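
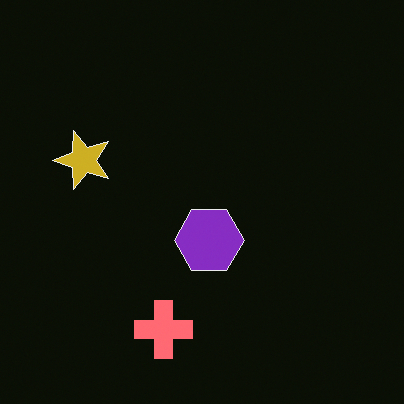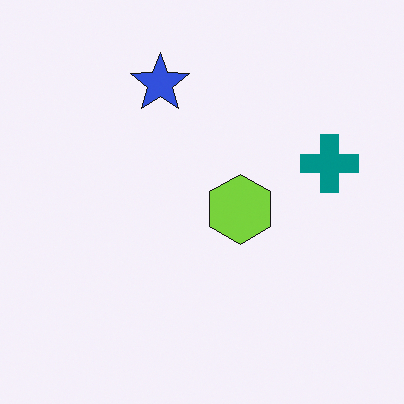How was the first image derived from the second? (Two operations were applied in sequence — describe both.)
The image was transposed (reflected across the top-left ↔ bottom-right diagonal), then color-inverted (negative).

Shapes have swapped their row and column positions — what was in the top-right is now in the bottom-left — a diagonal reflection. The light background has become dark and every shape's color is its complement — a photographic negative.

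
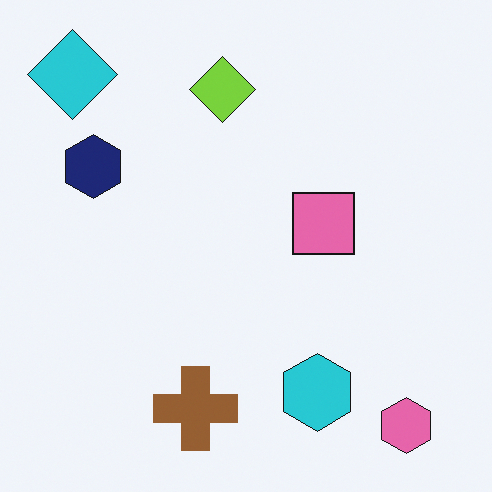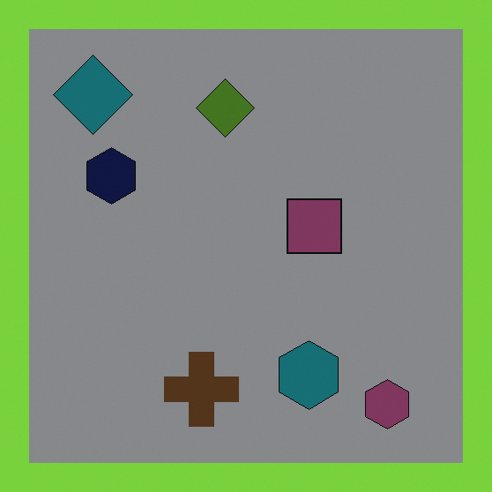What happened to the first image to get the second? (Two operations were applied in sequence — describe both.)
It was darkened a lot, then framed with a lime border.

Every pixel — background and shapes alike — is uniformly darkened. A solid lime frame runs around the edge of the second image, with the content slightly shrunk inside it.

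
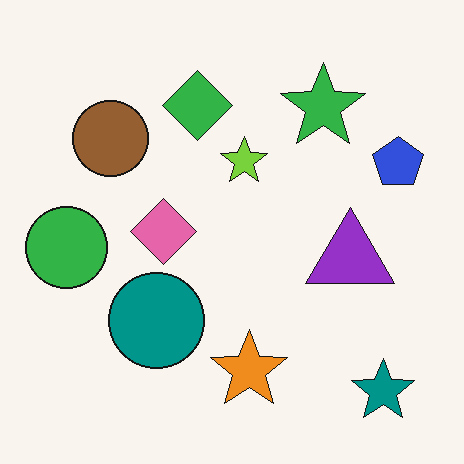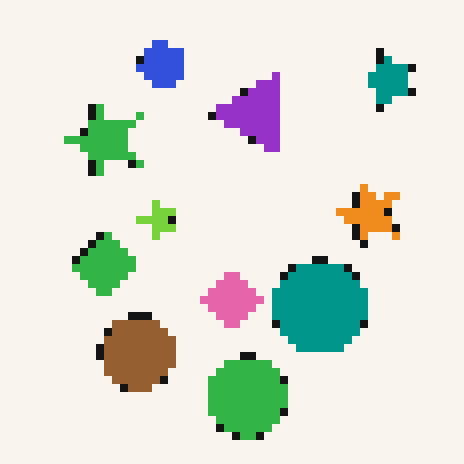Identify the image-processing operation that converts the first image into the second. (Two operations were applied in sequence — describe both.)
The image was rotated 90° counter-clockwise, then moderately pixelated.

The teal star sits in the bottom-right of the first image and the top-right of the second — consistent with a whole-image 90° counter-clockwise rotation. Shapes are reduced to large square blocks; fine edges and outlines are lost — a downscale-then-upscale (mosaic) effect.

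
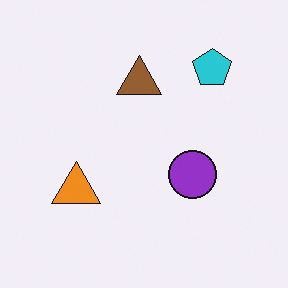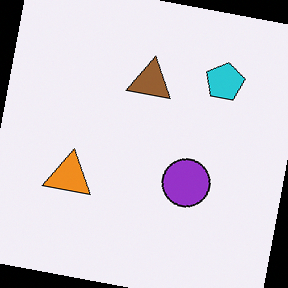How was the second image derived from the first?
Rotated clockwise by a slight angle.

Every shape is tilted by the same angle and the image corners show triangular fill wedges — a whole-image rotation by a non-right angle.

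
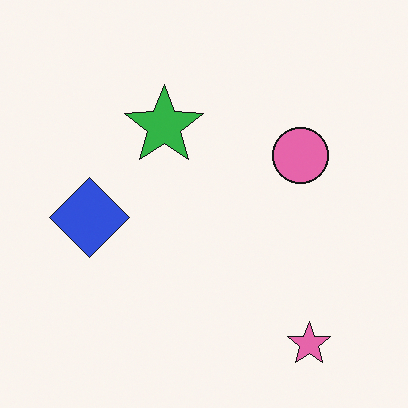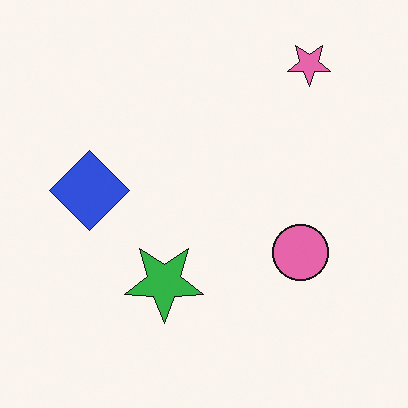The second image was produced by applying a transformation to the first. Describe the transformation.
Flipped vertically (top ↔ bottom).

The pink star is in the bottom-right of the first image and the top-right of the second — shapes on opposite sides of the horizontal midline have swapped in a mirror flip.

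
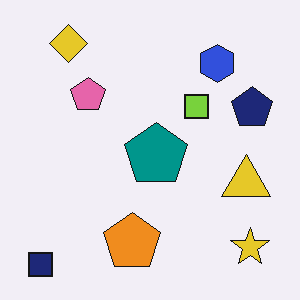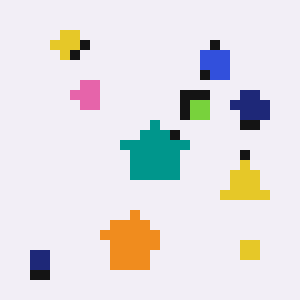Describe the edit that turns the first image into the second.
The second image is the first heavily pixelated into large blocks.

Shapes are reduced to large square blocks; fine edges and outlines are lost — a downscale-then-upscale (mosaic) effect.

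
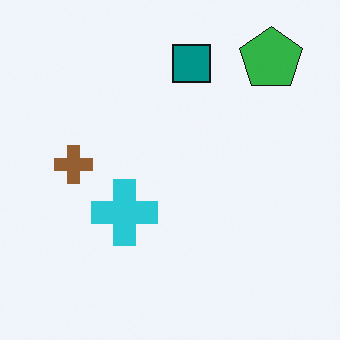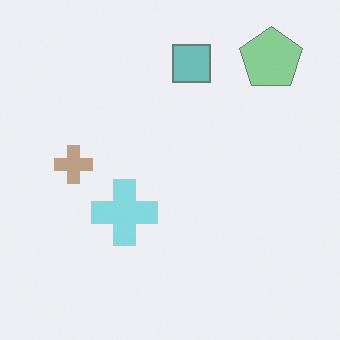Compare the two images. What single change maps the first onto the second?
The image was washed out (contrast reduced).

Tones are pushed toward mid-grey across the whole image — a global contrast change.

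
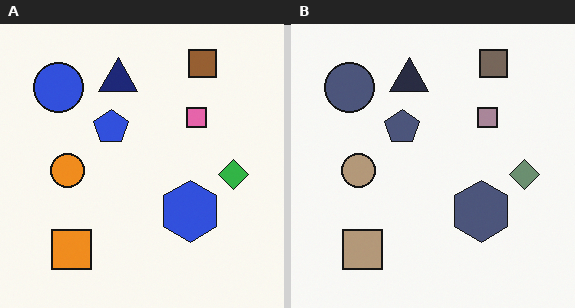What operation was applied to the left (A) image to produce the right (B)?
Made much more muted (saturation change).

All colors are more muted and greyish — a global saturation change.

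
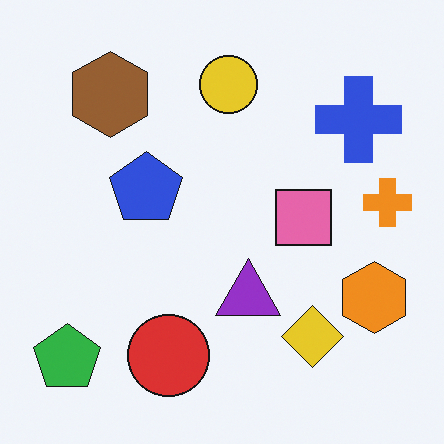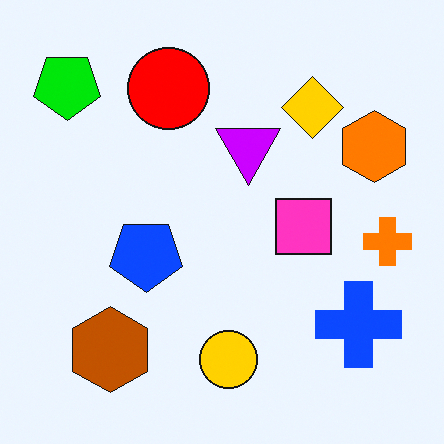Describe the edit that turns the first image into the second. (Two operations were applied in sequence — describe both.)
The second image is the first flipped vertically (top ↔ bottom), then made much more vivid (saturation change).

The yellow circle is in the top of the first image and the bottom of the second — shapes on opposite sides of the horizontal midline have swapped in a mirror flip. All colors are more vivid — a global saturation change.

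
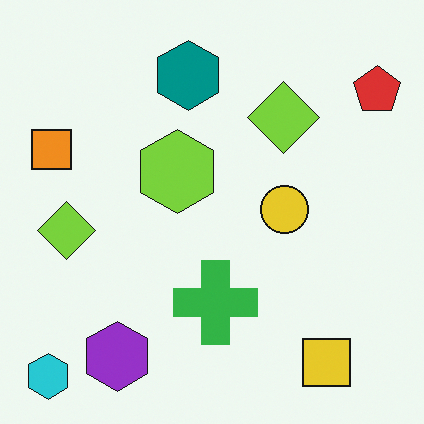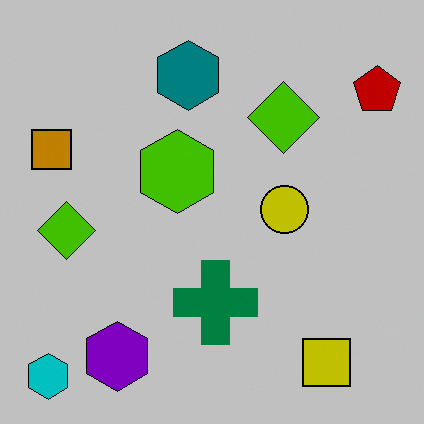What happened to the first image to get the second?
The second image is the first aggressively posterized.

Each flat color has snapped to a coarser quantized level — most visibly, the near-white background has dropped to a flat grey.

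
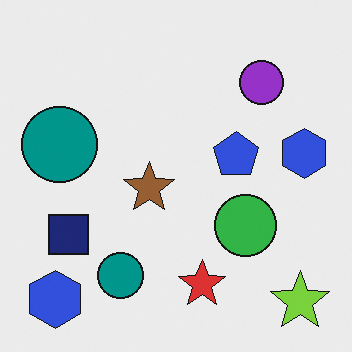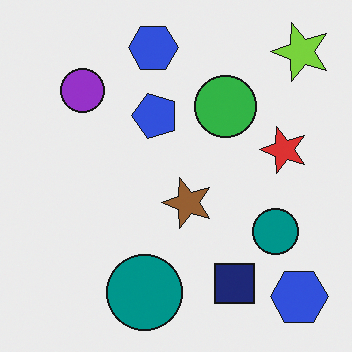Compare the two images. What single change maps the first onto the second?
The second image is the first rotated 90° counter-clockwise.

The lime star sits in the bottom-right of the first image and the top-right of the second — consistent with a whole-image 90° counter-clockwise rotation.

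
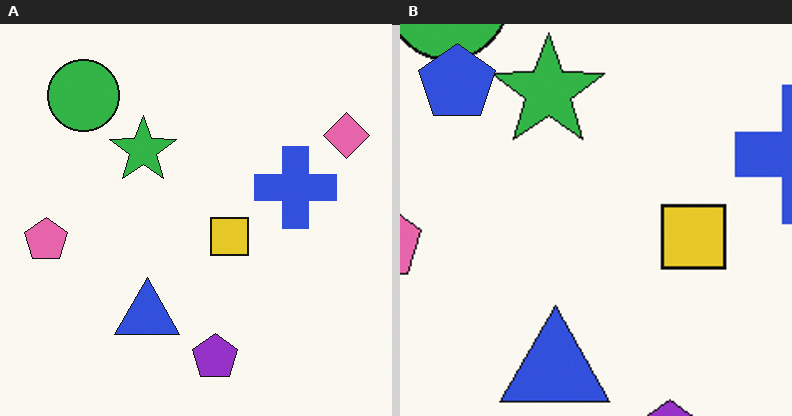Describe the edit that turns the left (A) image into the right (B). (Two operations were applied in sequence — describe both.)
The right (B) image is the left (A) cropped to a noticeably smaller region and rescaled, then overlaid with an additional blue pentagon.

The visible shapes are larger and the field of view is narrower; shapes near the original edges may be partly or wholly outside the frame — a crop-and-rescale. A blue pentagon appears in the right (B) image that is absent from the left (A).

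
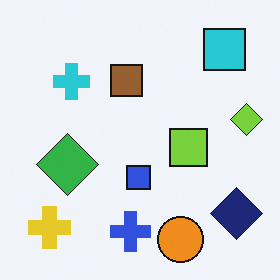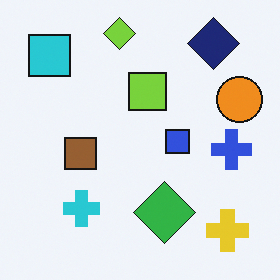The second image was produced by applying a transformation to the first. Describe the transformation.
The image was rotated 90° counter-clockwise.

The yellow cross sits in the bottom-left of the first image and the bottom-right of the second — consistent with a whole-image 90° counter-clockwise rotation.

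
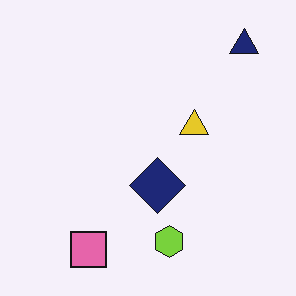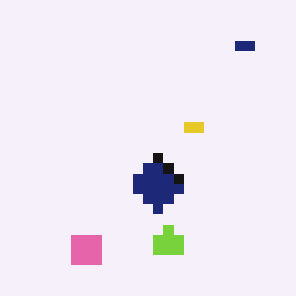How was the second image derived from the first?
The image was heavily pixelated into large blocks.

Shapes are reduced to large square blocks; fine edges and outlines are lost — a downscale-then-upscale (mosaic) effect.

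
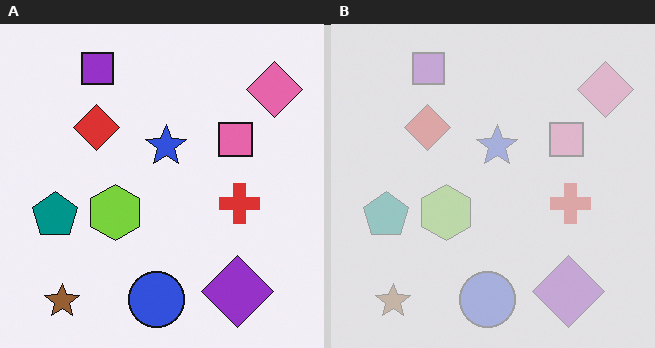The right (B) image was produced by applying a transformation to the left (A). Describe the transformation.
Given much lower contrast.

Tones are pushed toward mid-grey across the whole image — a global contrast change.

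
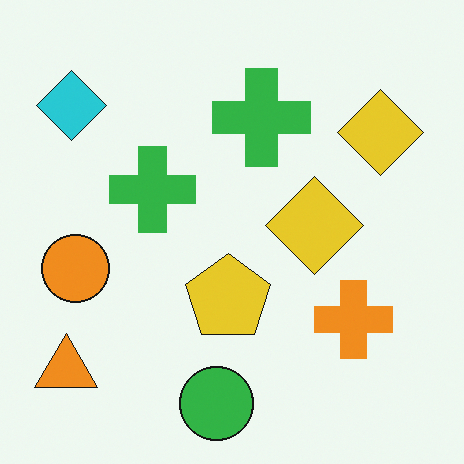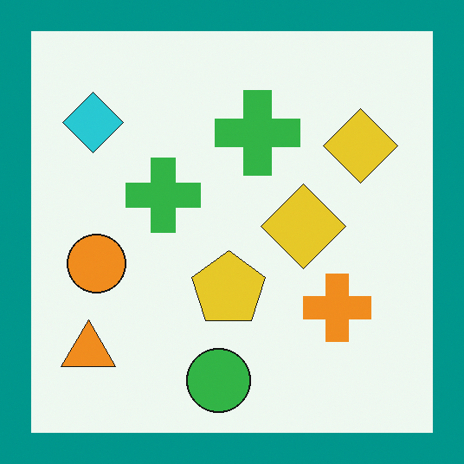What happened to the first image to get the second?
The image was framed with a teal border.

A solid teal frame runs around the edge of the second image, with the content slightly shrunk inside it.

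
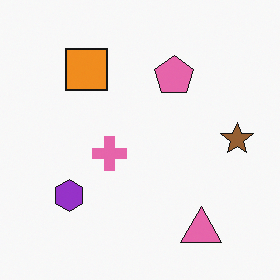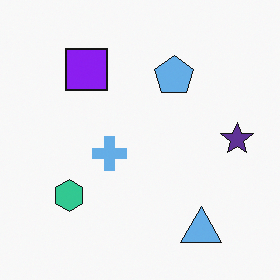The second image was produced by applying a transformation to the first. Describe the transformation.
It was hue-shifted through roughly half the color wheel.

Every shape's color has rotated by the same amount around the hue wheel — a uniform hue shift.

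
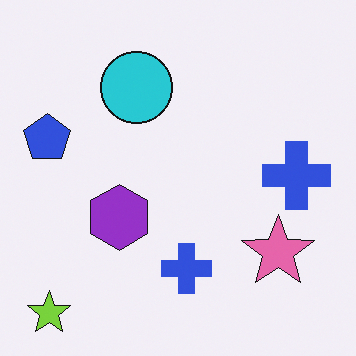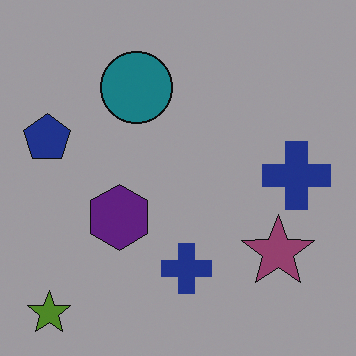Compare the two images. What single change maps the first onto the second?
This is the original image noticeably darkened.

Every pixel — background and shapes alike — is uniformly darkened.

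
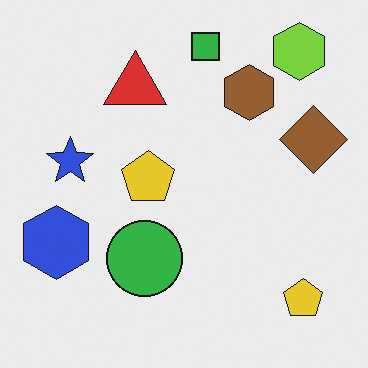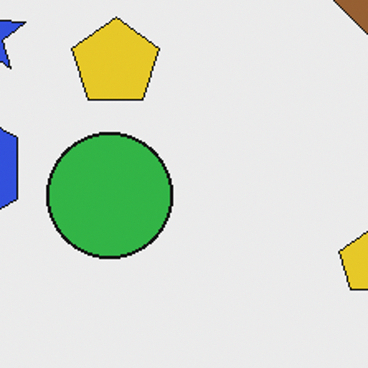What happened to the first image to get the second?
Cropped tightly and scaled back up.

The visible shapes are larger and the field of view is narrower; shapes near the original edges may be partly or wholly outside the frame — a crop-and-rescale.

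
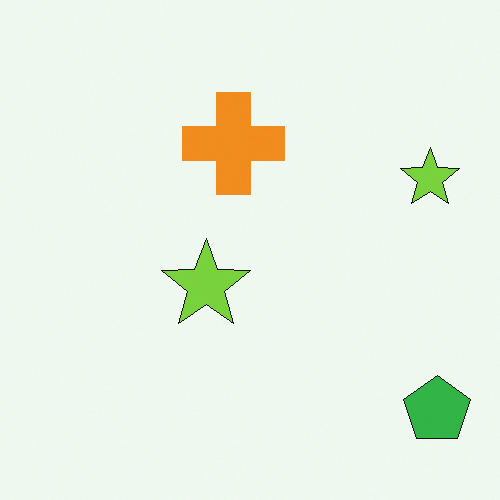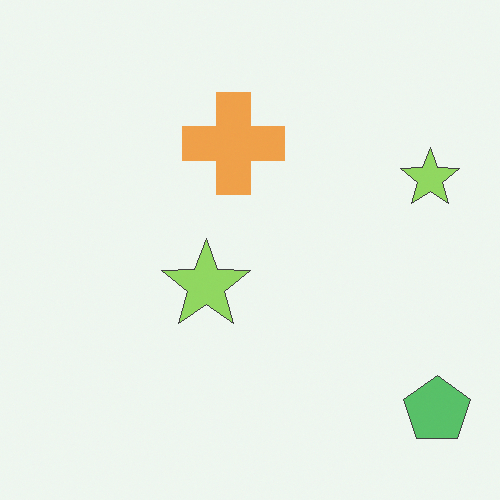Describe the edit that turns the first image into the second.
The second image is the first given slightly reduced contrast.

Tones are pushed toward mid-grey across the whole image — a global contrast change.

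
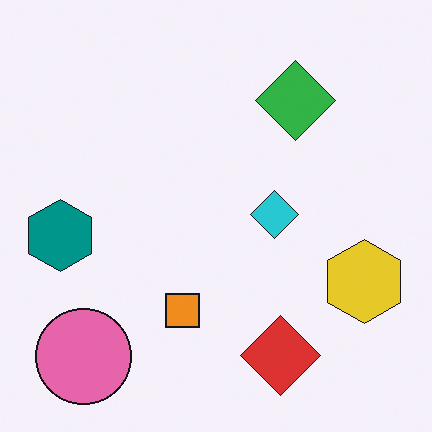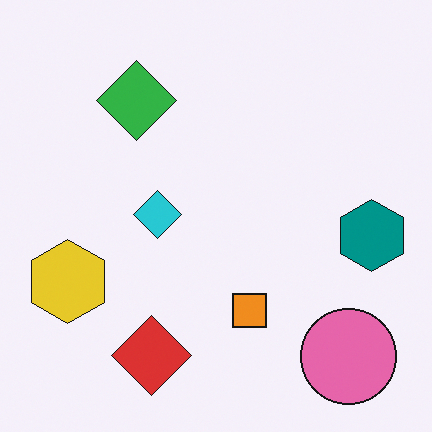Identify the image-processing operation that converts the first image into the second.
The second image is the first flipped horizontally (left ↔ right).

The teal hexagon is in the left of the first image and the right of the second — shapes on opposite sides of the vertical midline have swapped in a mirror flip.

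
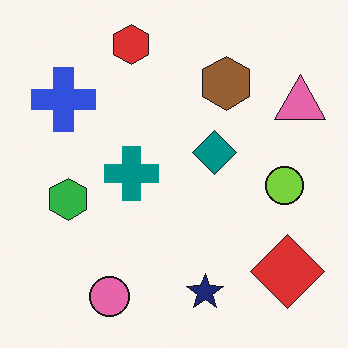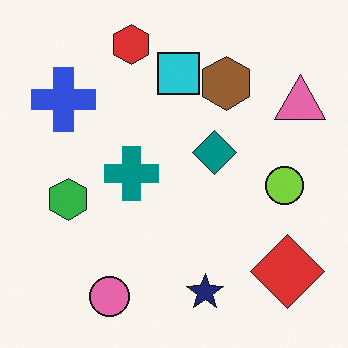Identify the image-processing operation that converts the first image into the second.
Overlaid with an additional cyan square.

A cyan square appears in the second image that is absent from the first.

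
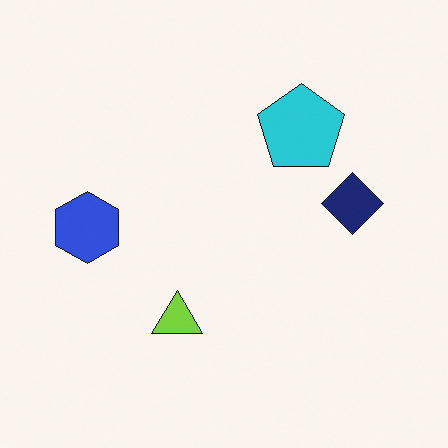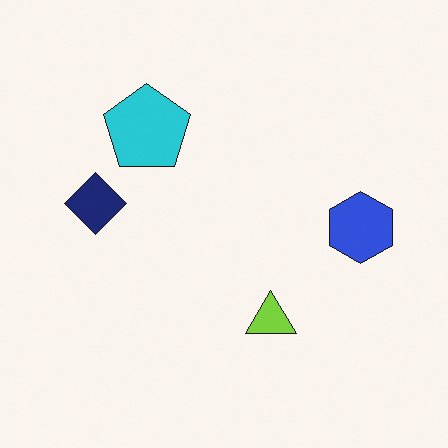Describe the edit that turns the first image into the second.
The image was flipped horizontally (left ↔ right).

The blue hexagon is in the left of the first image and the right of the second — shapes on opposite sides of the vertical midline have swapped in a mirror flip.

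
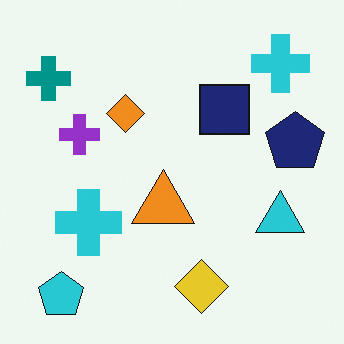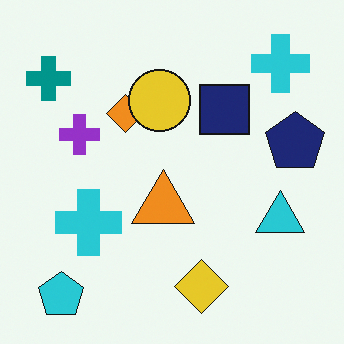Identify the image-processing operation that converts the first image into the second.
It was overlaid with an additional yellow circle.

A yellow circle appears in the second image that is absent from the first.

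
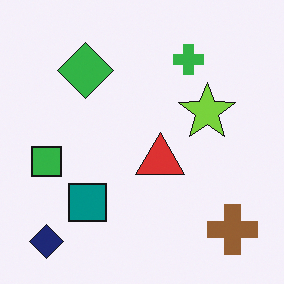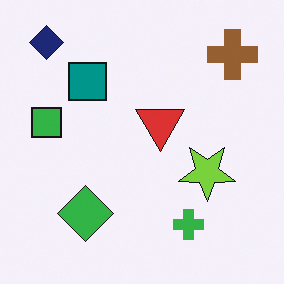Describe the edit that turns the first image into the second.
The image was flipped vertically (top ↔ bottom).

The navy diamond is in the bottom-left of the first image and the top-left of the second — shapes on opposite sides of the horizontal midline have swapped in a mirror flip.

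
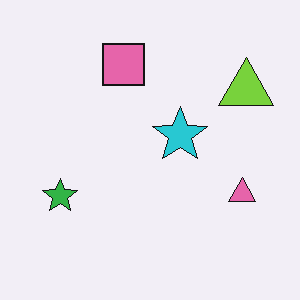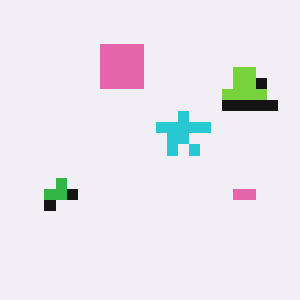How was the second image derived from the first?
The image was heavily pixelated into large blocks.

Shapes are reduced to large square blocks; fine edges and outlines are lost — a downscale-then-upscale (mosaic) effect.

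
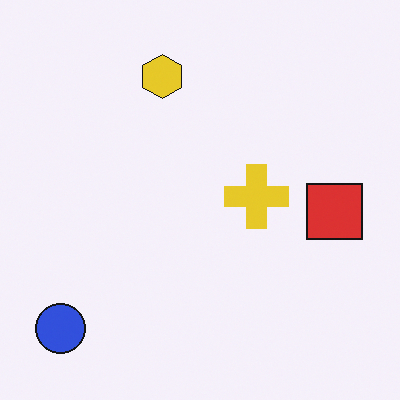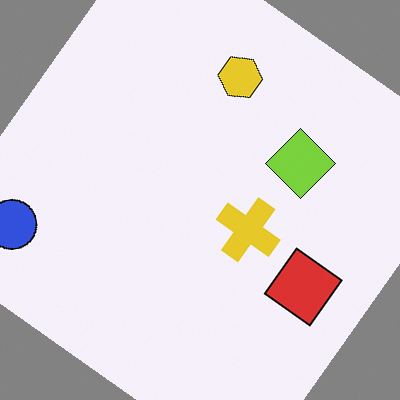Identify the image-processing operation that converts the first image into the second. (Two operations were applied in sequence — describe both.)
The image was rotated clockwise by a large amount — several tens of degrees, then overlaid with an additional lime diamond.

Every shape is tilted by the same angle and the image corners show triangular fill wedges — a whole-image rotation by a non-right angle. A lime diamond appears in the second image that is absent from the first.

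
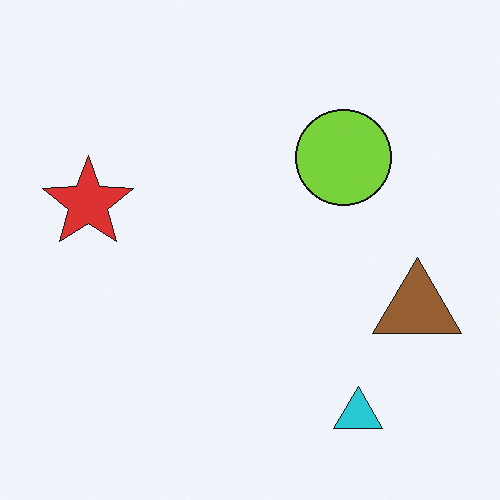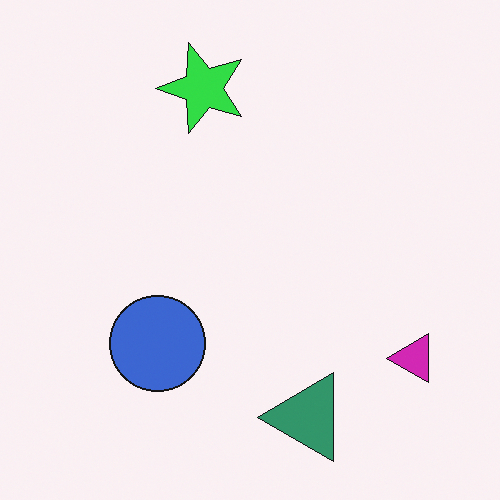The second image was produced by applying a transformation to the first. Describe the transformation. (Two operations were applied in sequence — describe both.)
It was transposed (reflected across the top-left ↔ bottom-right diagonal), then hue-shifted by a moderate amount.

Shapes have swapped their row and column positions — what was in the top-right is now in the bottom-left — a diagonal reflection. Every shape's color has rotated by the same amount around the hue wheel — a uniform hue shift.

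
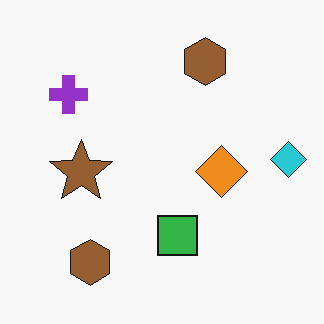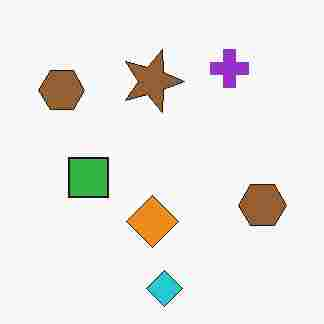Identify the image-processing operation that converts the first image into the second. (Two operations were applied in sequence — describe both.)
It was rotated 90° clockwise, then heavily JPEG-compressed with obvious blocking artifacts.

The cyan diamond sits in the right of the first image and the bottom of the second — consistent with a whole-image 90° clockwise rotation. Blocky 8×8 compression artifacts appear around shape edges and the flat background shows ringing — characteristic JPEG degradation.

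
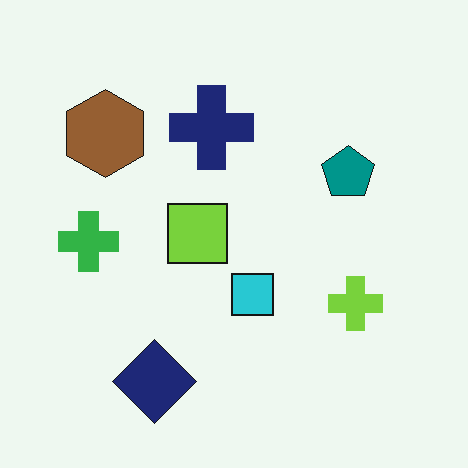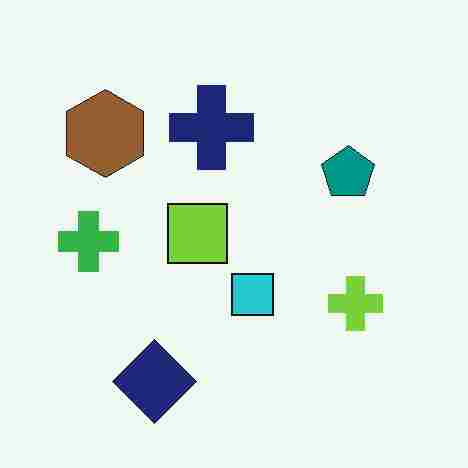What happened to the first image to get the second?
The transformation is: degraded with heavy JPEG compression.

Blocky 8×8 compression artifacts appear around shape edges and the flat background shows ringing — characteristic JPEG degradation.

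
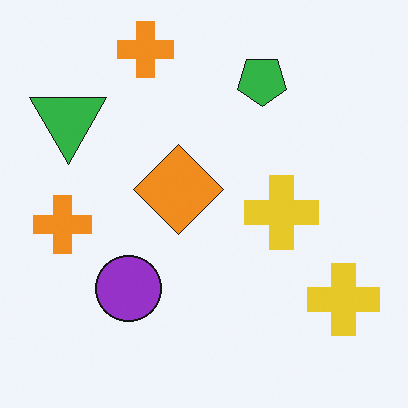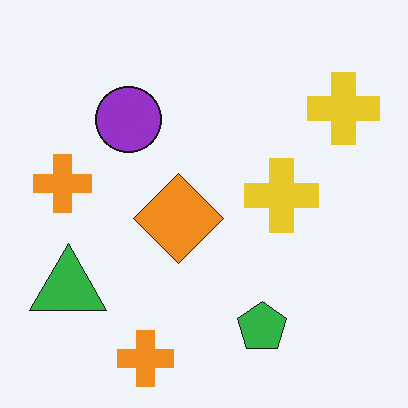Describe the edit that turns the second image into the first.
This is the original image flipped vertically (top ↔ bottom).

The green pentagon is in the bottom of the second image and the top of the first — shapes on opposite sides of the horizontal midline have swapped in a mirror flip.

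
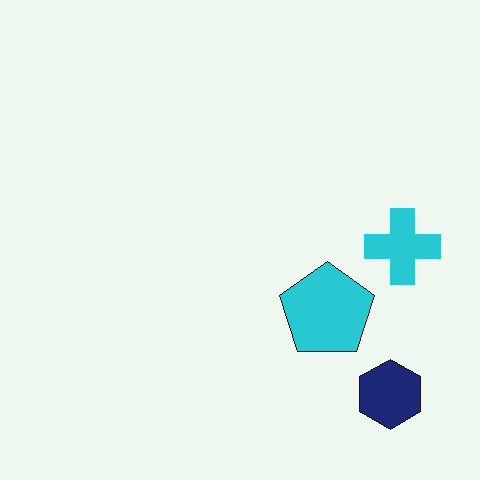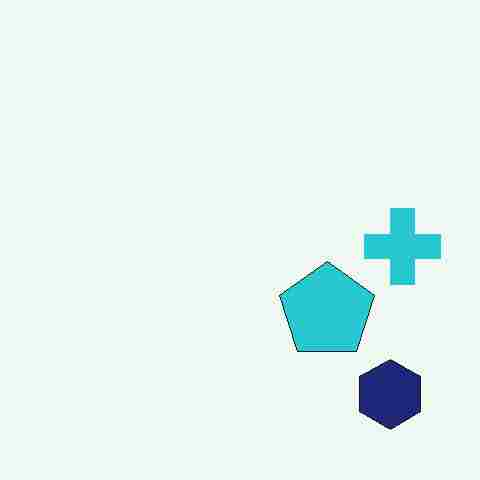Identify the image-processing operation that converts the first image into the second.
The transformation is: heavily JPEG-compressed with obvious blocking artifacts.

Blocky 8×8 compression artifacts appear around shape edges and the flat background shows ringing — characteristic JPEG degradation.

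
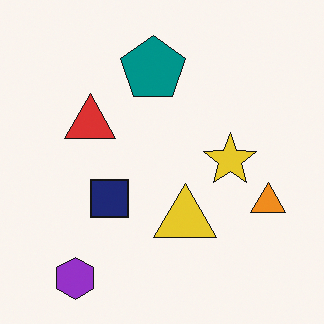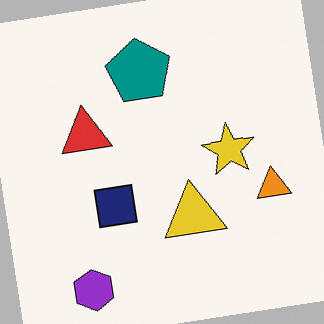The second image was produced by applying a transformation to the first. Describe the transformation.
It was rotated counter-clockwise by a small amount.

Every shape is tilted by the same angle and the image corners show triangular fill wedges — a whole-image rotation by a non-right angle.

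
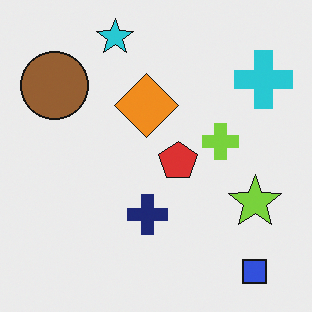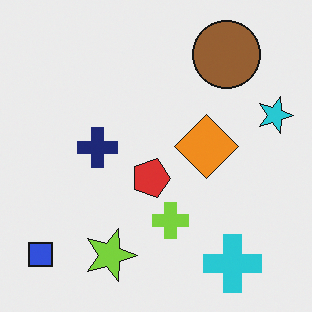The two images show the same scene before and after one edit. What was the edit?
The image was rotated 90° clockwise.

The blue square sits in the bottom-right of the first image and the bottom-left of the second — consistent with a whole-image 90° clockwise rotation.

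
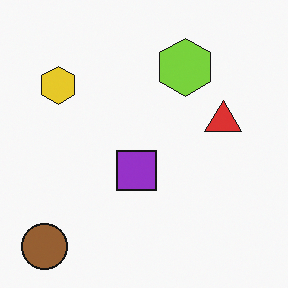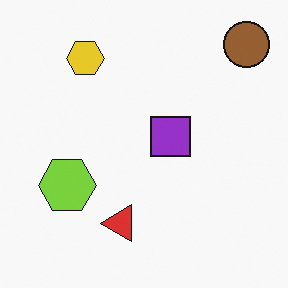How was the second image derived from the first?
The transformation is: transposed (reflected across the top-left ↔ bottom-right diagonal).

Shapes have swapped their row and column positions — what was in the top-right is now in the bottom-left — a diagonal reflection.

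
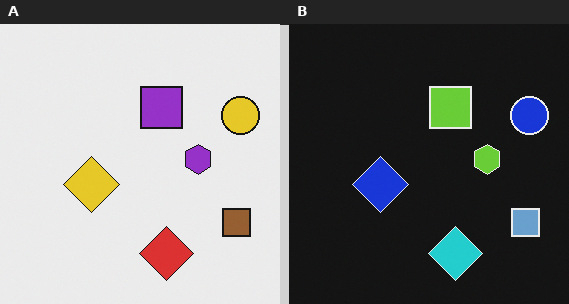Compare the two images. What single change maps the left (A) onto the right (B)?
The image was color-inverted (negative).

The light background has become dark and every shape's color is its complement — a photographic negative.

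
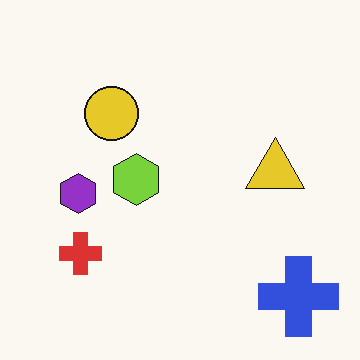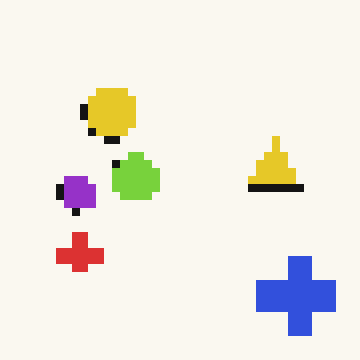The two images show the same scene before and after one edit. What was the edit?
Pixelated into visible square blocks.

Shapes are reduced to large square blocks; fine edges and outlines are lost — a downscale-then-upscale (mosaic) effect.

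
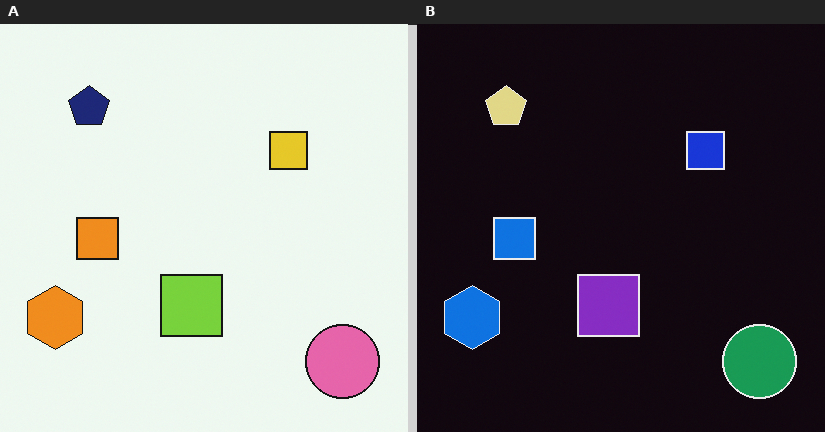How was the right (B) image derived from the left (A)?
The transformation is: color-inverted (negative).

The light background has become dark and every shape's color is its complement — a photographic negative.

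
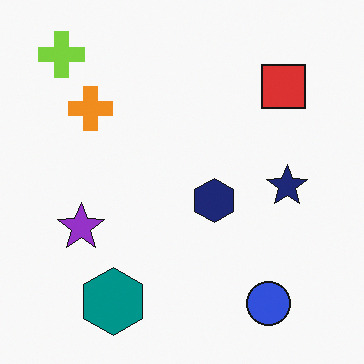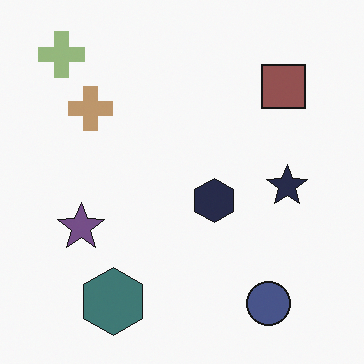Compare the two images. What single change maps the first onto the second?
Made much more muted (saturation change).

All colors are more muted and greyish — a global saturation change.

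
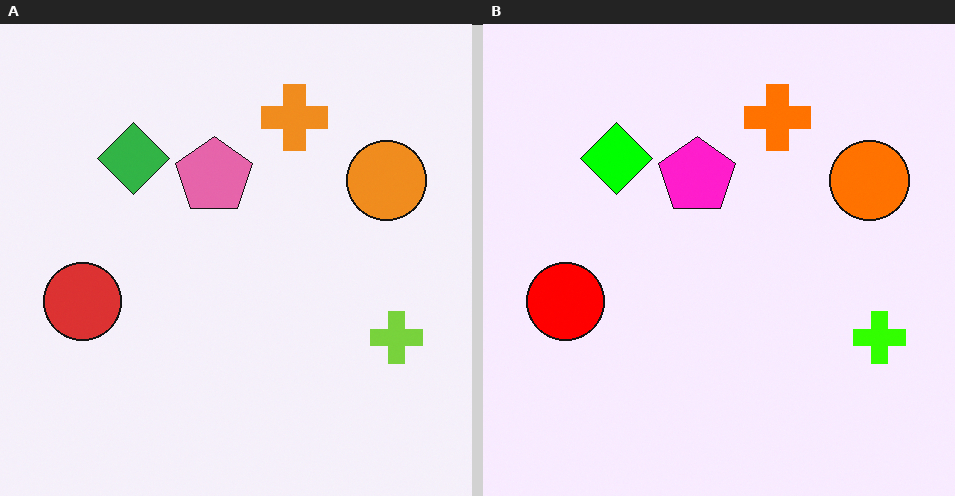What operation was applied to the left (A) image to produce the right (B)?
The right (B) image is the left (A) heavily oversaturated.

All colors are more vivid — a global saturation change.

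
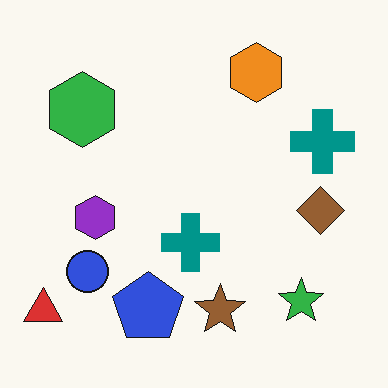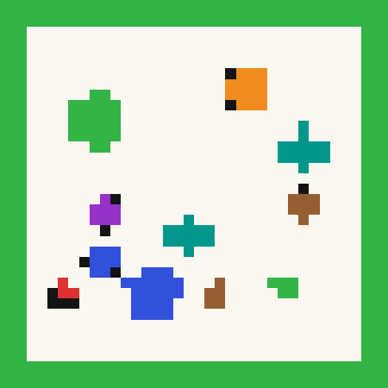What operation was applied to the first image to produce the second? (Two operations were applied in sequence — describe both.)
The transformation is: heavily pixelated into large blocks, then framed with a green border.

Shapes are reduced to large square blocks; fine edges and outlines are lost — a downscale-then-upscale (mosaic) effect. A solid green frame runs around the edge of the second image, with the content slightly shrunk inside it.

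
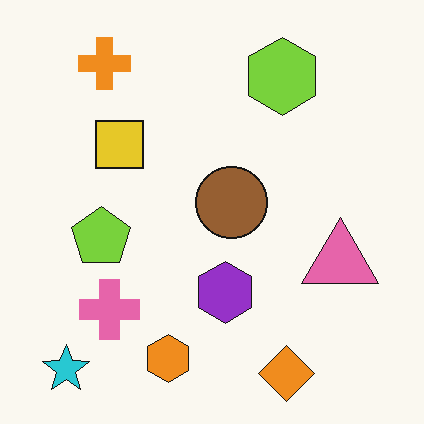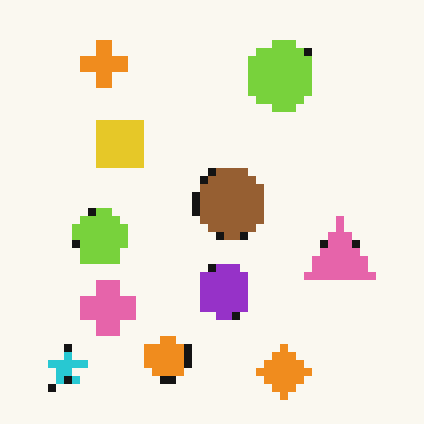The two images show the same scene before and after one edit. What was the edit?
It was pixelated into visible square blocks.

Shapes are reduced to large square blocks; fine edges and outlines are lost — a downscale-then-upscale (mosaic) effect.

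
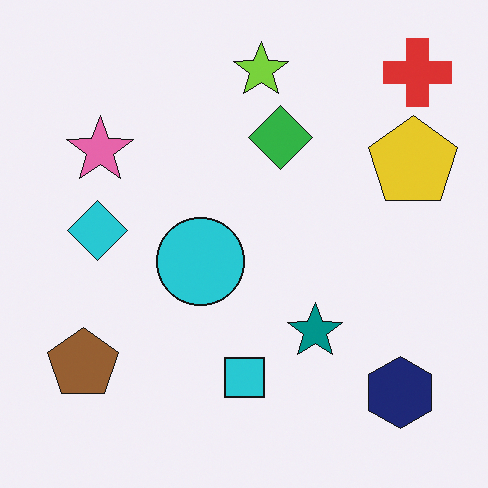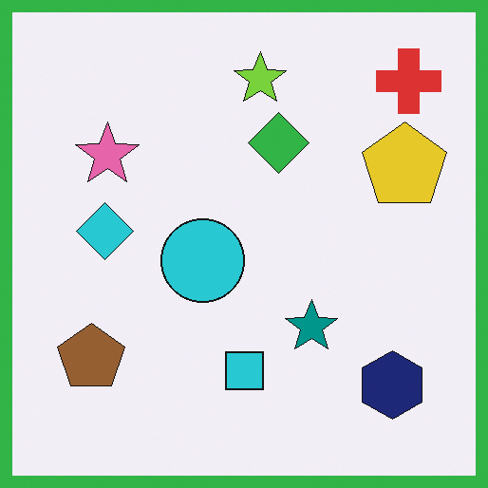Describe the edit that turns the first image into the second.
Framed with a green border.

A solid green frame runs around the edge of the second image, with the content slightly shrunk inside it.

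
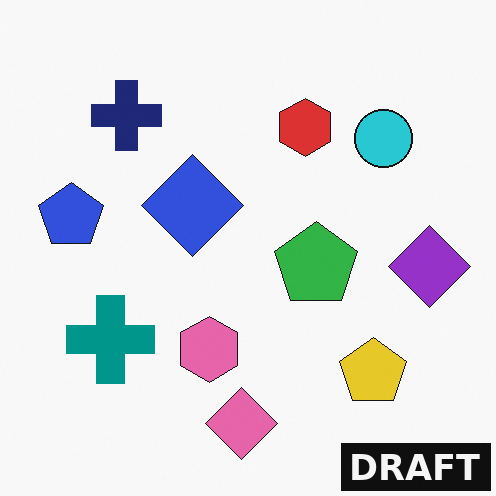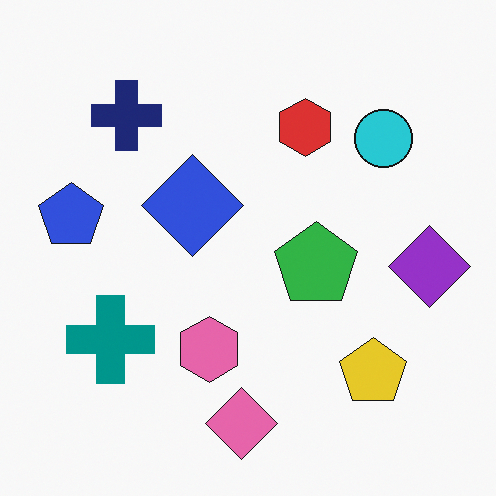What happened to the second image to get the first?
The image was watermarked with the text "DRAFT" in the lower-right corner.

A dark label reading "DRAFT" appears in the lower-right corner.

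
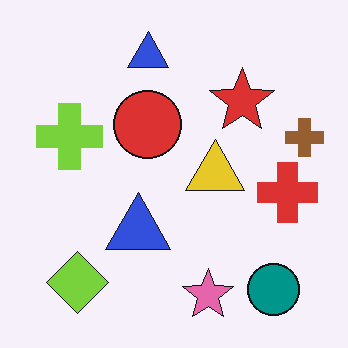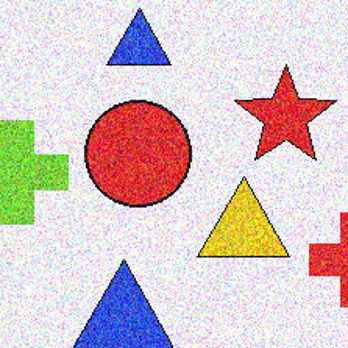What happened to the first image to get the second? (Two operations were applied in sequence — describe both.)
Degraded with heavy additive noise, then cropped slightly and scaled back up.

Random speckle covers the whole image, including the flat background. The visible shapes are larger and the field of view is narrower; shapes near the original edges may be partly or wholly outside the frame — a crop-and-rescale.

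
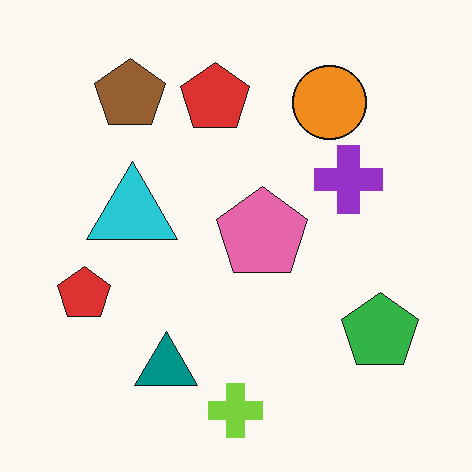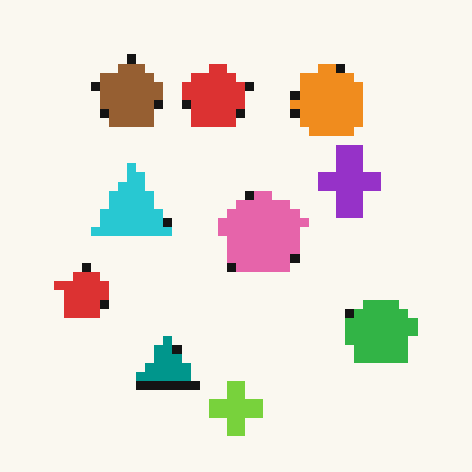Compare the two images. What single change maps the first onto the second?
This is the original image heavily pixelated into large blocks.

Shapes are reduced to large square blocks; fine edges and outlines are lost — a downscale-then-upscale (mosaic) effect.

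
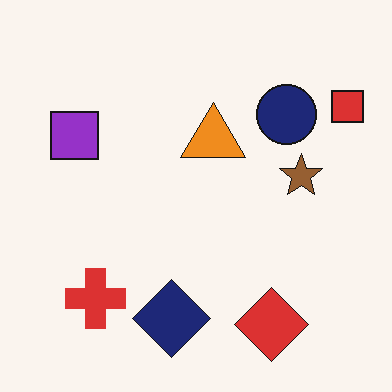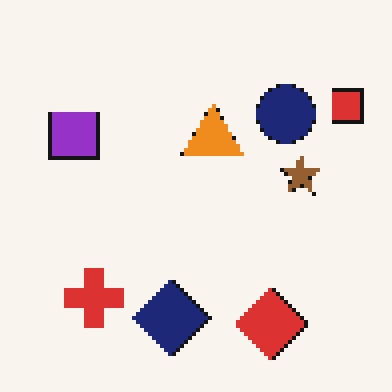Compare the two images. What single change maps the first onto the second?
The transformation is: lightly pixelated (a mild mosaic effect).

Shapes are reduced to large square blocks; fine edges and outlines are lost — a downscale-then-upscale (mosaic) effect.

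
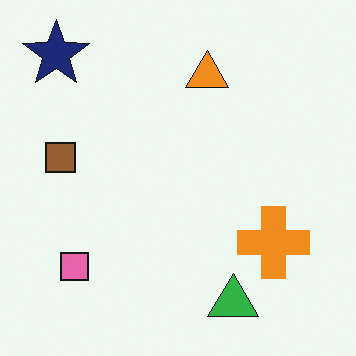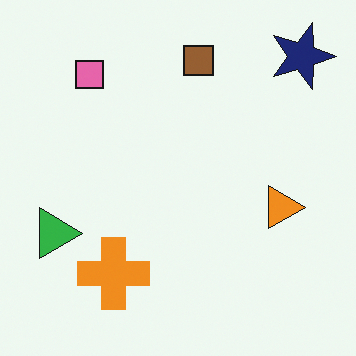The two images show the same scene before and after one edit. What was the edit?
It was rotated 90° clockwise.

The navy star sits in the top-left of the first image and the top-right of the second — consistent with a whole-image 90° clockwise rotation.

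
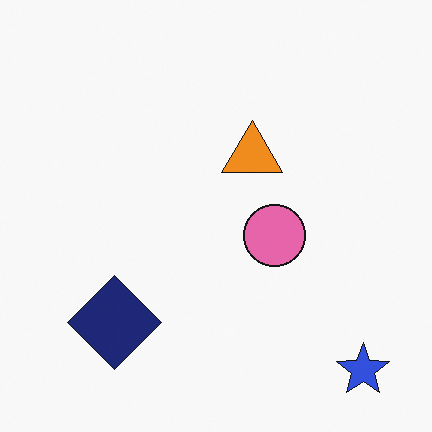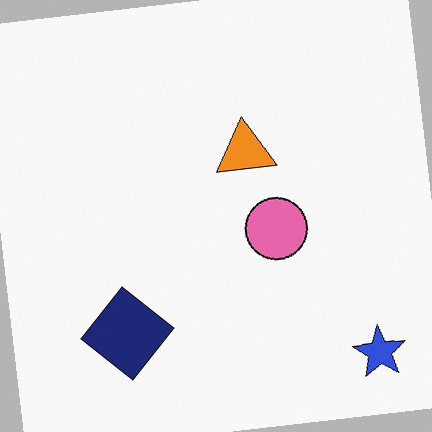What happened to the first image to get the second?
This is the original image rotated counter-clockwise by a few degrees.

Every shape is tilted by the same angle and the image corners show triangular fill wedges — a whole-image rotation by a non-right angle.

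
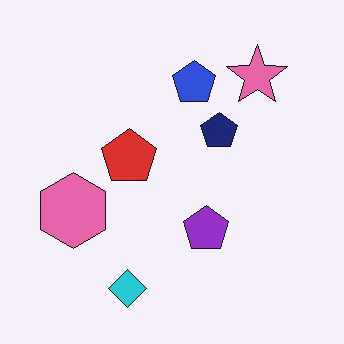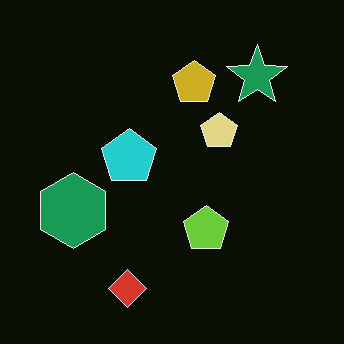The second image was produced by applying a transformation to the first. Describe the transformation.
It was color-inverted (negative).

The light background has become dark and every shape's color is its complement — a photographic negative.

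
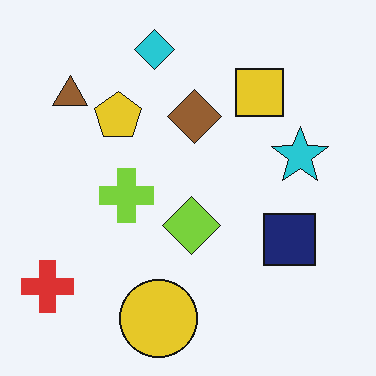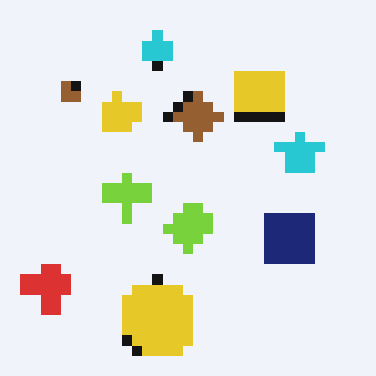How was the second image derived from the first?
This is the original image heavily pixelated into large blocks.

Shapes are reduced to large square blocks; fine edges and outlines are lost — a downscale-then-upscale (mosaic) effect.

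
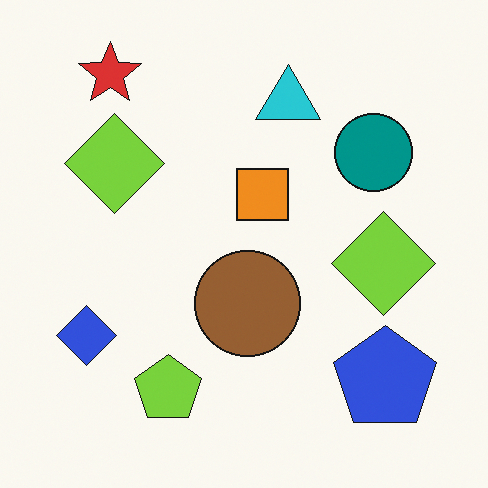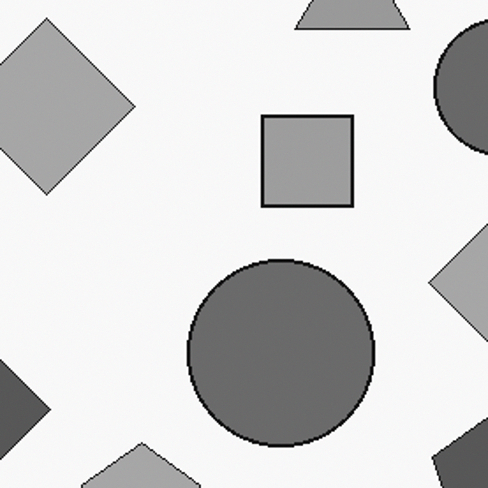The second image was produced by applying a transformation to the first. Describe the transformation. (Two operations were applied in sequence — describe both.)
The second image is the first converted to grayscale, then cropped to a noticeably smaller region and rescaled.

All color is removed — every shape is now a shade of grey. The visible shapes are larger and the field of view is narrower; shapes near the original edges may be partly or wholly outside the frame — a crop-and-rescale.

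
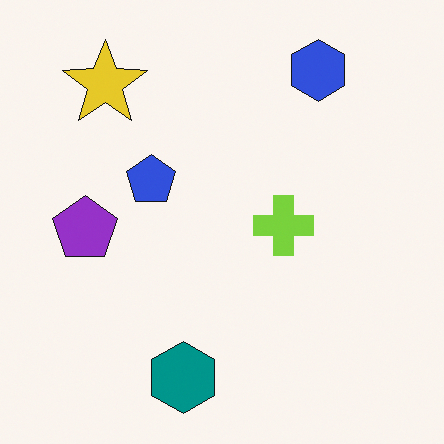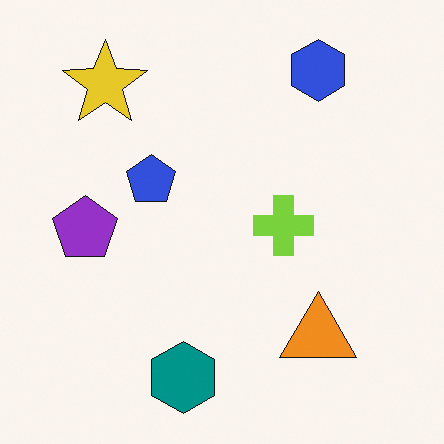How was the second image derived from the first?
Overlaid with an additional orange triangle.

An orange triangle appears in the second image that is absent from the first.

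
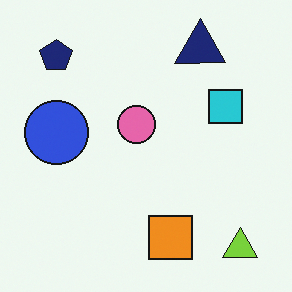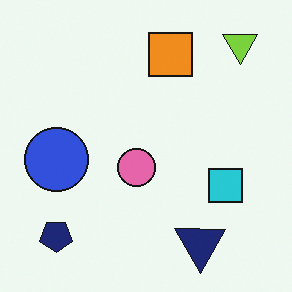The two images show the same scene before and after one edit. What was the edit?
It was flipped vertically (top ↔ bottom).

The lime triangle is in the bottom-right of the first image and the top-right of the second — shapes on opposite sides of the horizontal midline have swapped in a mirror flip.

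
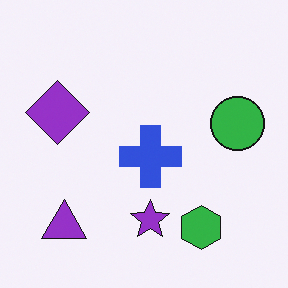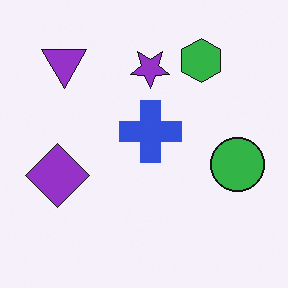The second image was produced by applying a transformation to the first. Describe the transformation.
Flipped vertically (top ↔ bottom).

The green hexagon is in the bottom-right of the first image and the top-right of the second — shapes on opposite sides of the horizontal midline have swapped in a mirror flip.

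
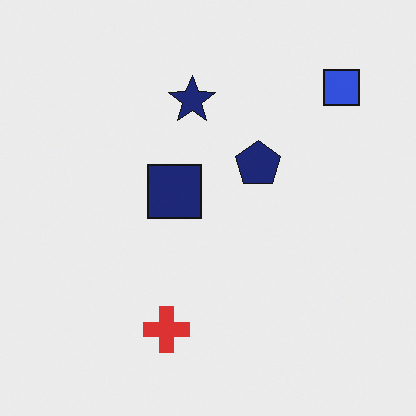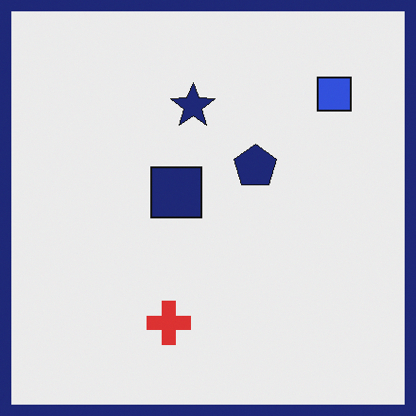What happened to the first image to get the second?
Framed with a navy border.

A solid navy frame runs around the edge of the second image, with the content slightly shrunk inside it.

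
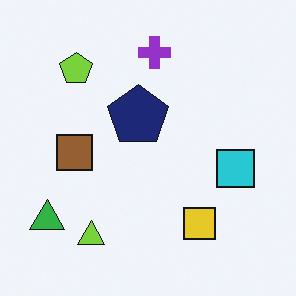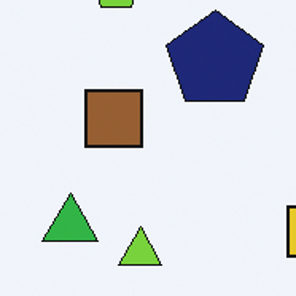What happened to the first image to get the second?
It was cropped to a modestly smaller region and rescaled.

The visible shapes are larger and the field of view is narrower; shapes near the original edges may be partly or wholly outside the frame — a crop-and-rescale.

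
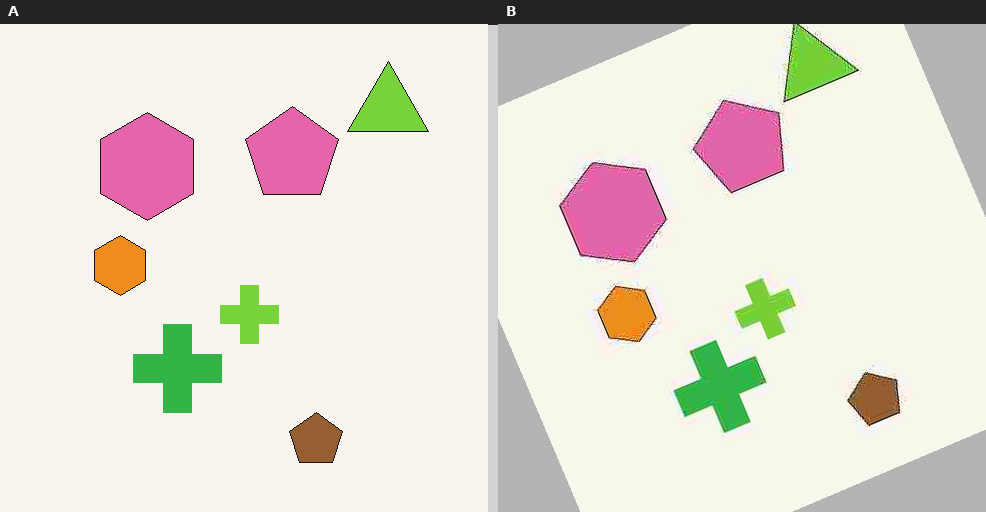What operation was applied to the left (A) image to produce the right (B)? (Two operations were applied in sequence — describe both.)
The image was degraded with heavy JPEG compression, then rotated counter-clockwise by a moderate amount.

Blocky 8×8 compression artifacts appear around shape edges and the flat background shows ringing — characteristic JPEG degradation. Every shape is tilted by the same angle and the image corners show triangular fill wedges — a whole-image rotation by a non-right angle.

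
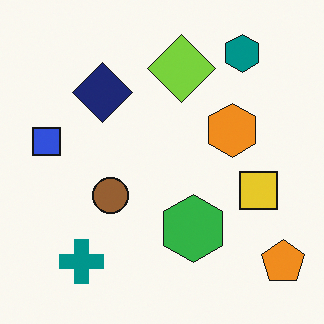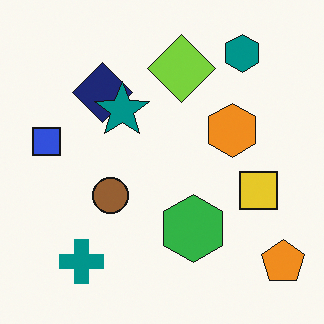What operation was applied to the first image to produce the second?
Overlaid with an additional teal star.

A teal star appears in the second image that is absent from the first.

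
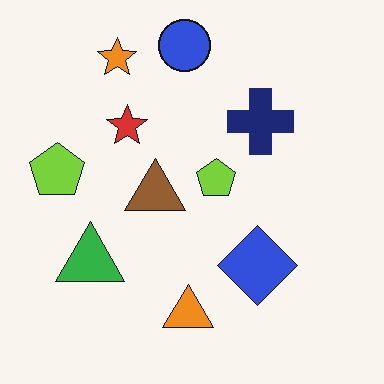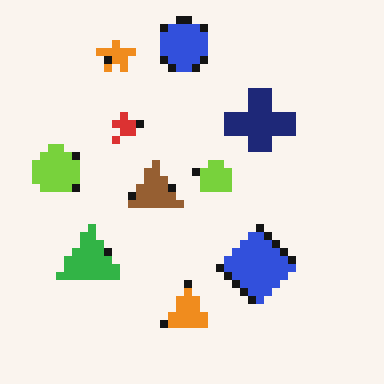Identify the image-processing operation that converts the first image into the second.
Pixelated into visible square blocks.

Shapes are reduced to large square blocks; fine edges and outlines are lost — a downscale-then-upscale (mosaic) effect.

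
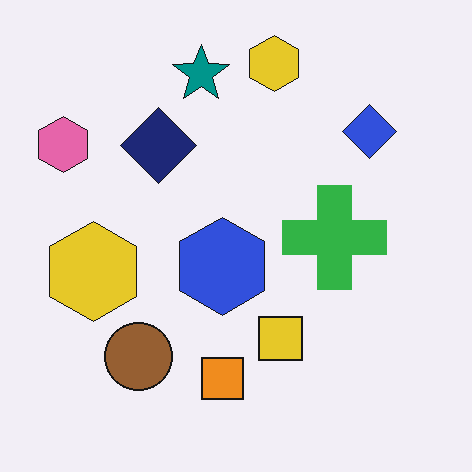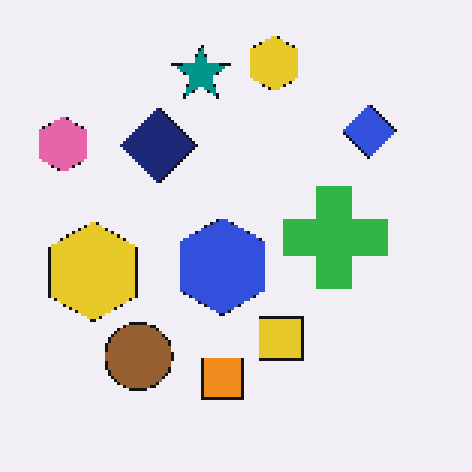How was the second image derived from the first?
It was mildly pixelated.

Shapes are reduced to large square blocks; fine edges and outlines are lost — a downscale-then-upscale (mosaic) effect.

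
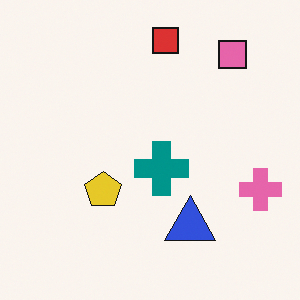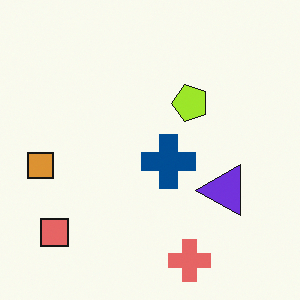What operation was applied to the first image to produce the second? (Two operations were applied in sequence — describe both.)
The image was hue-shifted by a small amount, then transposed (reflected across the top-left ↔ bottom-right diagonal).

Every shape's color has rotated by the same amount around the hue wheel — a uniform hue shift. Shapes have swapped their row and column positions — what was in the top-right is now in the bottom-left — a diagonal reflection.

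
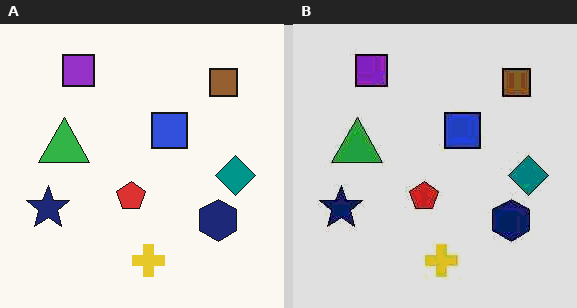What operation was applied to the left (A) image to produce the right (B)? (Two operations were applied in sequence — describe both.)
The right (B) image is the left (A) JPEG-compressed with visible artifacts, then moderately posterized.

Blocky 8×8 compression artifacts appear around shape edges and the flat background shows ringing — characteristic JPEG degradation. Each flat color has snapped to a coarser quantized level — most visibly, the near-white background has dropped to a flat grey.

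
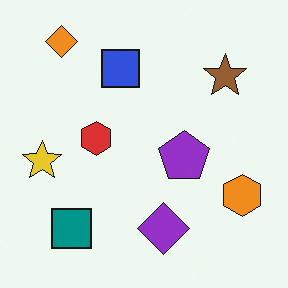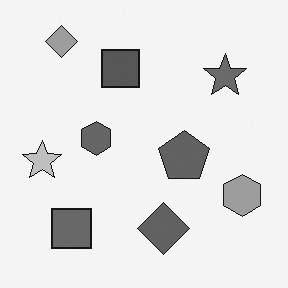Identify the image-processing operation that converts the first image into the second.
This is the original image converted to grayscale.

All color is removed — every shape is now a shade of grey.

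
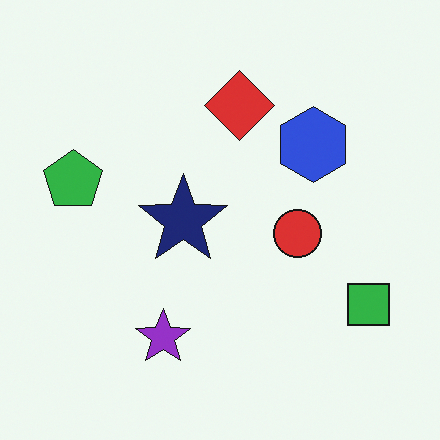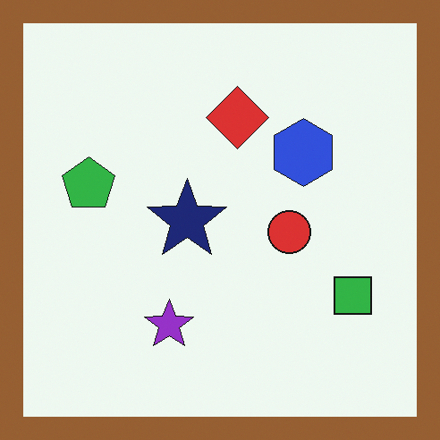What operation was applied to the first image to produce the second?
Framed with a brown border.

A solid brown frame runs around the edge of the second image, with the content slightly shrunk inside it.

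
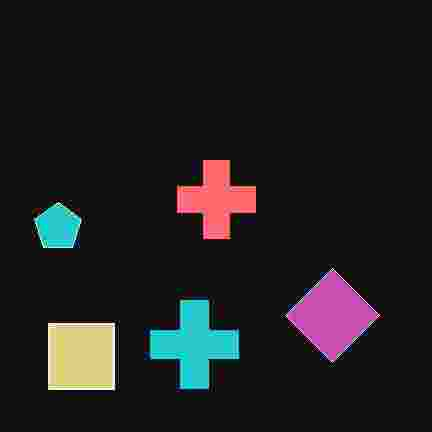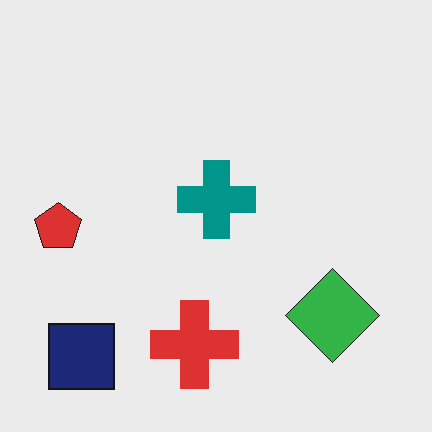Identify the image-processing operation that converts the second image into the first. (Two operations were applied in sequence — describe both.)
The image was color-inverted (negative), then heavily JPEG-compressed with obvious blocking artifacts.

The light background has become dark and every shape's color is its complement — a photographic negative. Blocky 8×8 compression artifacts appear around shape edges and the flat background shows ringing — characteristic JPEG degradation.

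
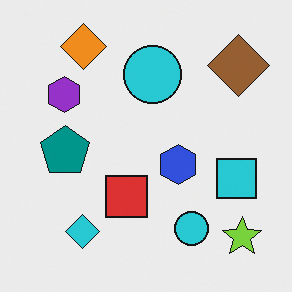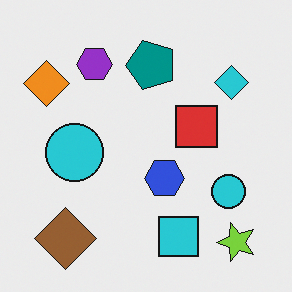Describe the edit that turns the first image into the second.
The second image is the first transposed (reflected across the top-left ↔ bottom-right diagonal).

Shapes have swapped their row and column positions — what was in the top-right is now in the bottom-left — a diagonal reflection.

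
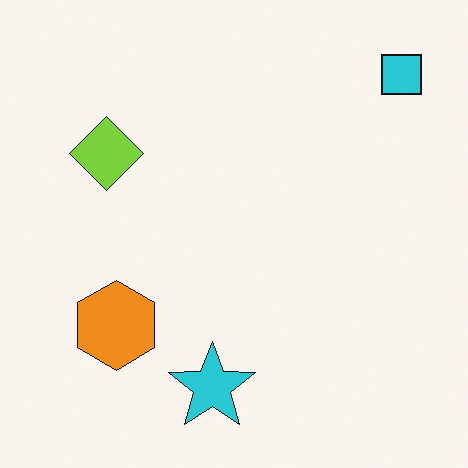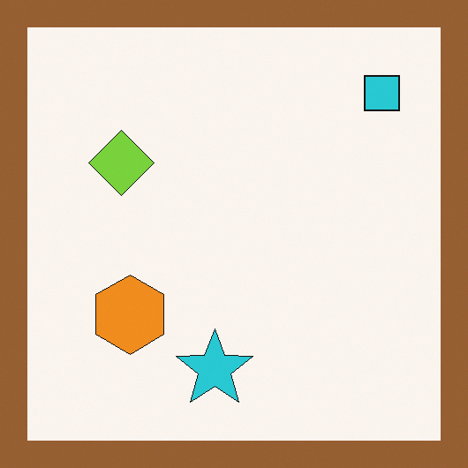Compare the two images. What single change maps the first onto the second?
This is the original image framed with a brown border.

A solid brown frame runs around the edge of the second image, with the content slightly shrunk inside it.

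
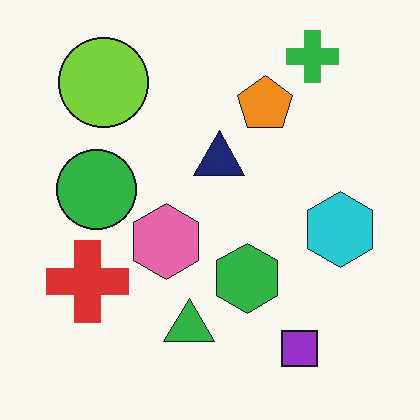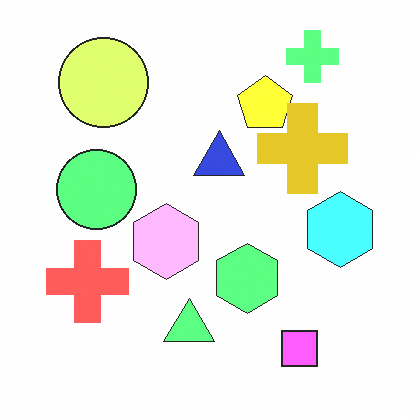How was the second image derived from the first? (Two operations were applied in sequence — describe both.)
Substantially brightened, then overlaid with an additional yellow cross.

Every pixel — background and shapes alike — is uniformly brightened. A yellow cross appears in the second image that is absent from the first.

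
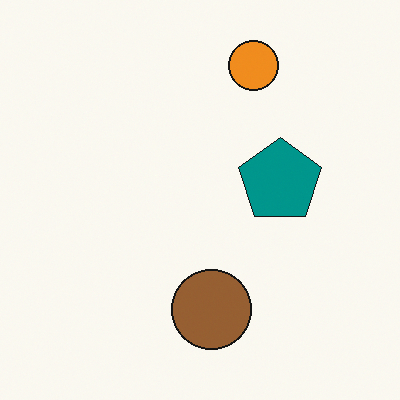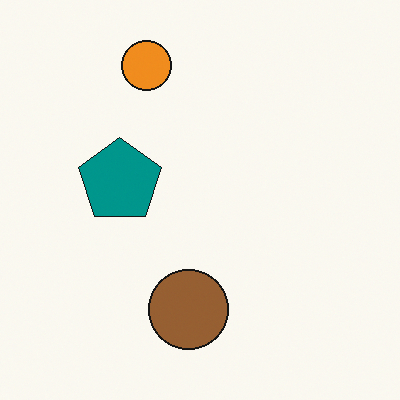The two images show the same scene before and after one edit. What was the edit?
The second image is the first flipped horizontally (left ↔ right).

The teal pentagon is in the right of the first image and the left of the second — shapes on opposite sides of the vertical midline have swapped in a mirror flip.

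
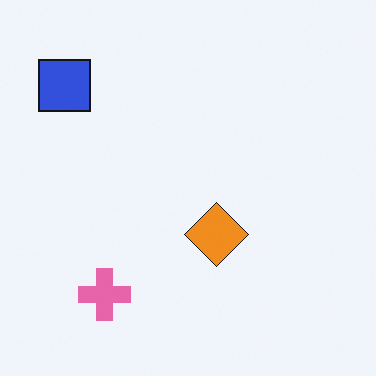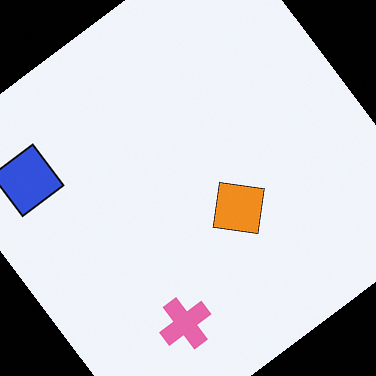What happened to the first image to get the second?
The second image is the first rotated counter-clockwise by a large amount — several tens of degrees.

Every shape is tilted by the same angle and the image corners show triangular fill wedges — a whole-image rotation by a non-right angle.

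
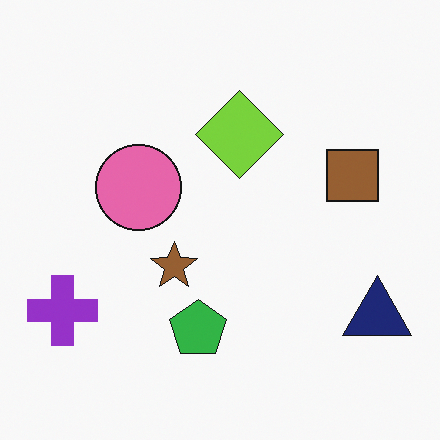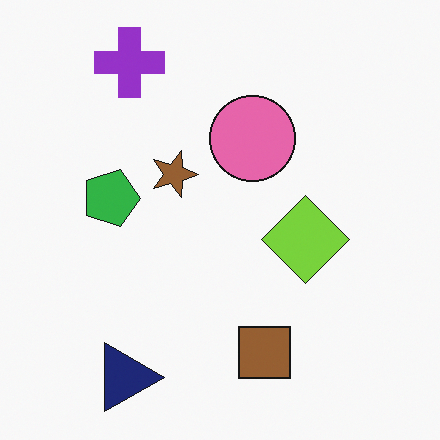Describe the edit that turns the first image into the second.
The transformation is: rotated 90° clockwise.

The navy triangle sits in the bottom-right of the first image and the bottom-left of the second — consistent with a whole-image 90° clockwise rotation.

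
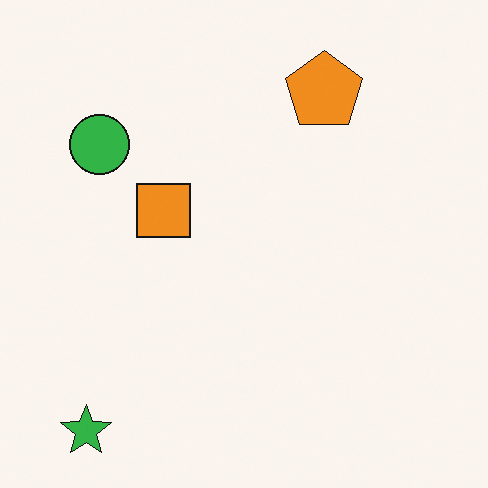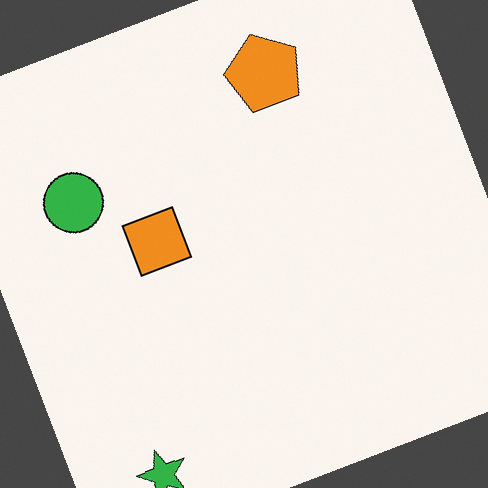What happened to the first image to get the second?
The second image is the first rotated counter-clockwise by a clearly visible amount.

Every shape is tilted by the same angle and the image corners show triangular fill wedges — a whole-image rotation by a non-right angle.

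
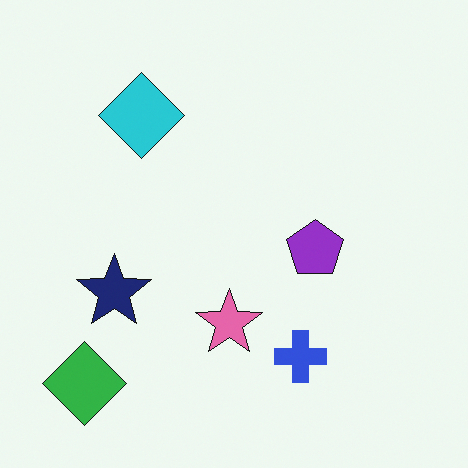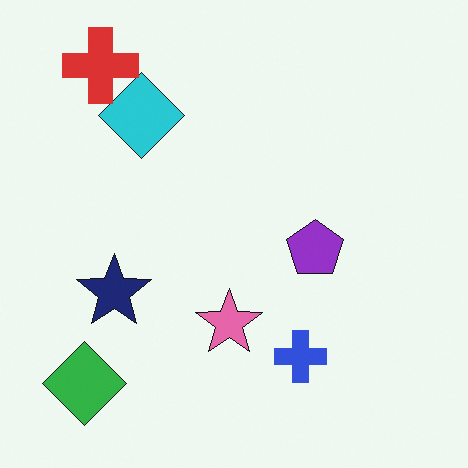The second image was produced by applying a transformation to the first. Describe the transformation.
The transformation is: overlaid with an additional red cross.

A red cross appears in the second image that is absent from the first.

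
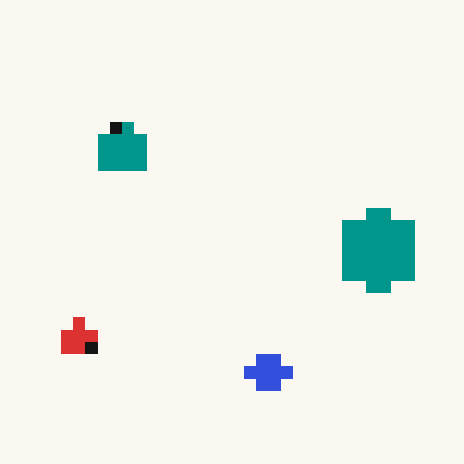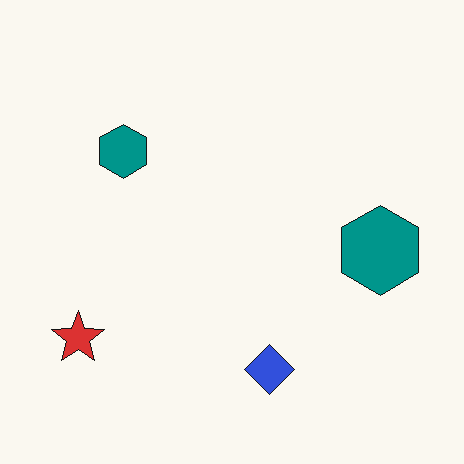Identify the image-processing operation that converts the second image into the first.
The first image is the second heavily pixelated into large blocks.

Shapes are reduced to large square blocks; fine edges and outlines are lost — a downscale-then-upscale (mosaic) effect.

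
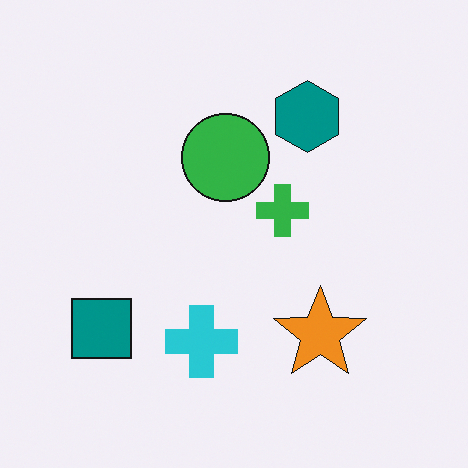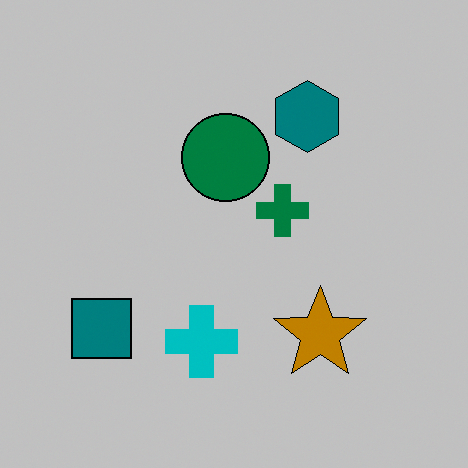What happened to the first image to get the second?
This is the original image aggressively posterized.

Each flat color has snapped to a coarser quantized level — most visibly, the near-white background has dropped to a flat grey.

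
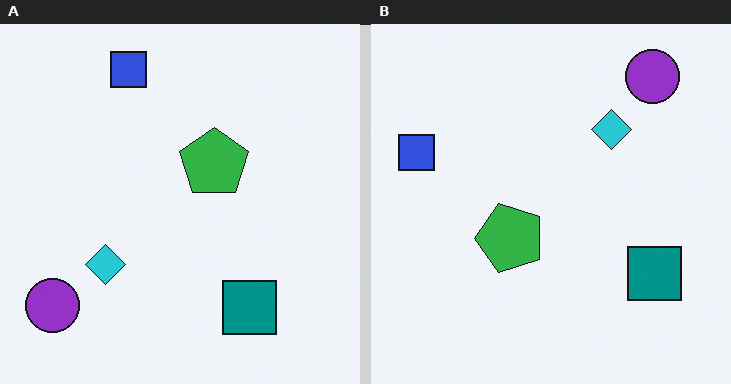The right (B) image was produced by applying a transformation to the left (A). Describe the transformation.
Transposed (reflected across the top-left ↔ bottom-right diagonal).

Shapes have swapped their row and column positions — what was in the top-right is now in the bottom-left — a diagonal reflection.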